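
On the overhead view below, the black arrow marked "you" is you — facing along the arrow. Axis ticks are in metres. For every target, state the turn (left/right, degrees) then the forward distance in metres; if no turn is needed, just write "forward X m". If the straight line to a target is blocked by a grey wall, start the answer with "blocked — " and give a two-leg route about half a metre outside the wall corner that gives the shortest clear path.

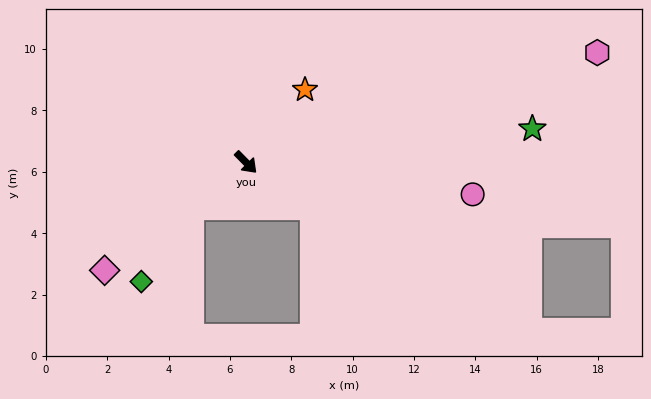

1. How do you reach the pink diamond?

turn right 97°, forward 5.8 m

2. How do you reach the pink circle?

turn left 37°, forward 7.5 m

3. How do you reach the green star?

turn left 52°, forward 9.4 m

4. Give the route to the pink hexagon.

turn left 63°, forward 12.0 m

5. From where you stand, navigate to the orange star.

turn left 96°, forward 3.0 m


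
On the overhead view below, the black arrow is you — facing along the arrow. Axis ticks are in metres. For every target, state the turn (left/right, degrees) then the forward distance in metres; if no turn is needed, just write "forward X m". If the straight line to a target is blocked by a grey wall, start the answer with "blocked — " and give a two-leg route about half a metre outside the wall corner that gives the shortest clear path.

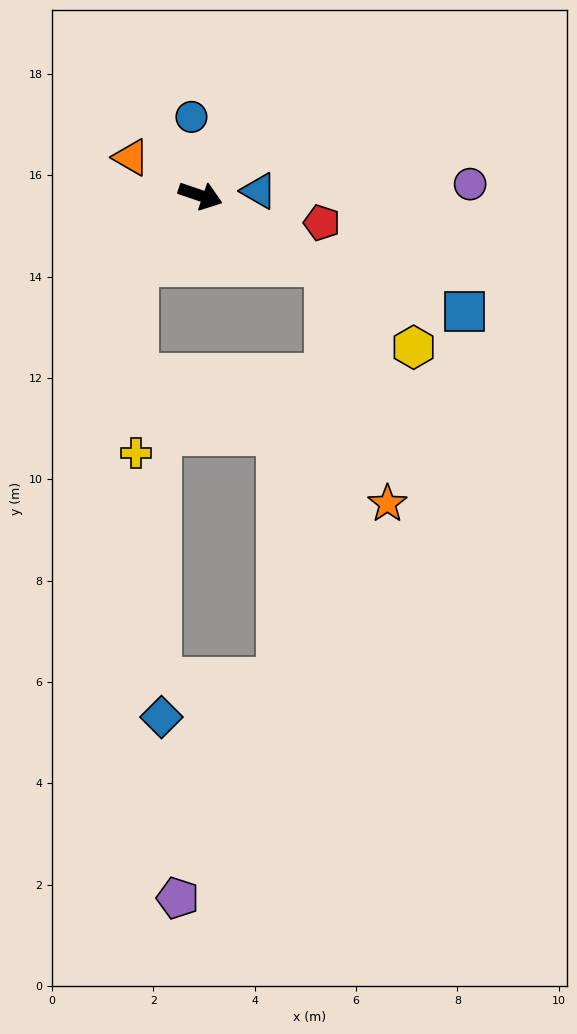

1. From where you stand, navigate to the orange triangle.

turn left 170°, forward 1.6 m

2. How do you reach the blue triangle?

turn left 23°, forward 1.2 m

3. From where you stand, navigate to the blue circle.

turn left 115°, forward 1.6 m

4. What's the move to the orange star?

blocked — turn right 10°, forward 2.8 m, then turn right 47°, forward 4.9 m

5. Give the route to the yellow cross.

blocked — turn right 113°, forward 1.9 m, then turn left 41°, forward 3.7 m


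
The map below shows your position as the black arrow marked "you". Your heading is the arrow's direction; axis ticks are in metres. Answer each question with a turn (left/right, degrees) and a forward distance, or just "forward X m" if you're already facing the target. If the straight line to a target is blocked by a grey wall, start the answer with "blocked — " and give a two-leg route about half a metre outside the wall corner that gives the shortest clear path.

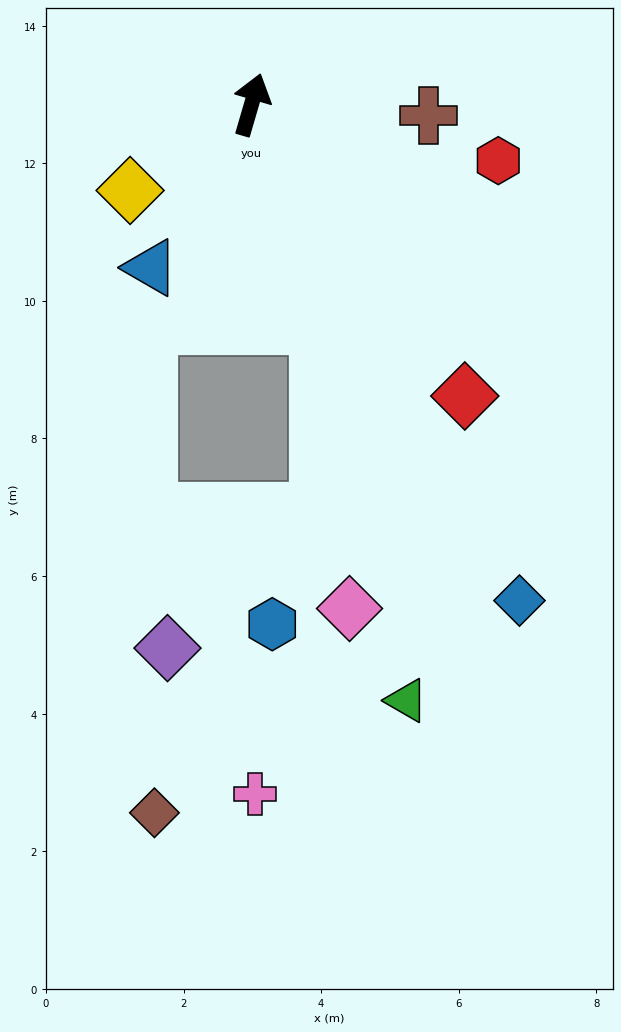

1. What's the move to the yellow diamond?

turn left 142°, forward 2.2 m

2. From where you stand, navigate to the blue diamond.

turn right 135°, forward 8.2 m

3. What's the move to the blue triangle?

turn left 165°, forward 2.8 m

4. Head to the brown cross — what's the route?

turn right 77°, forward 2.6 m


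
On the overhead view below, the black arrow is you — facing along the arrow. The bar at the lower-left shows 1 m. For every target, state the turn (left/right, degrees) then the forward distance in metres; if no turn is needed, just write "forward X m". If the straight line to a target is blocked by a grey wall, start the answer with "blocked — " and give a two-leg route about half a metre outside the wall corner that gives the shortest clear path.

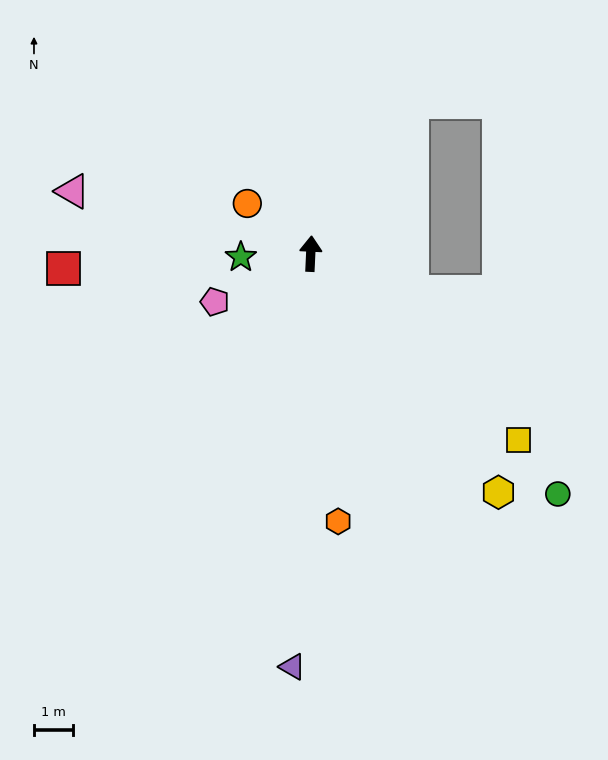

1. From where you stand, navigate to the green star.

turn left 95°, forward 1.8 m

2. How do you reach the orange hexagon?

turn right 171°, forward 6.8 m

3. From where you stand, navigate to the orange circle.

turn left 54°, forward 2.1 m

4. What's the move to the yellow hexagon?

turn right 139°, forward 7.7 m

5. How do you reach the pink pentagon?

turn left 119°, forward 2.7 m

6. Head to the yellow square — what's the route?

turn right 129°, forward 7.1 m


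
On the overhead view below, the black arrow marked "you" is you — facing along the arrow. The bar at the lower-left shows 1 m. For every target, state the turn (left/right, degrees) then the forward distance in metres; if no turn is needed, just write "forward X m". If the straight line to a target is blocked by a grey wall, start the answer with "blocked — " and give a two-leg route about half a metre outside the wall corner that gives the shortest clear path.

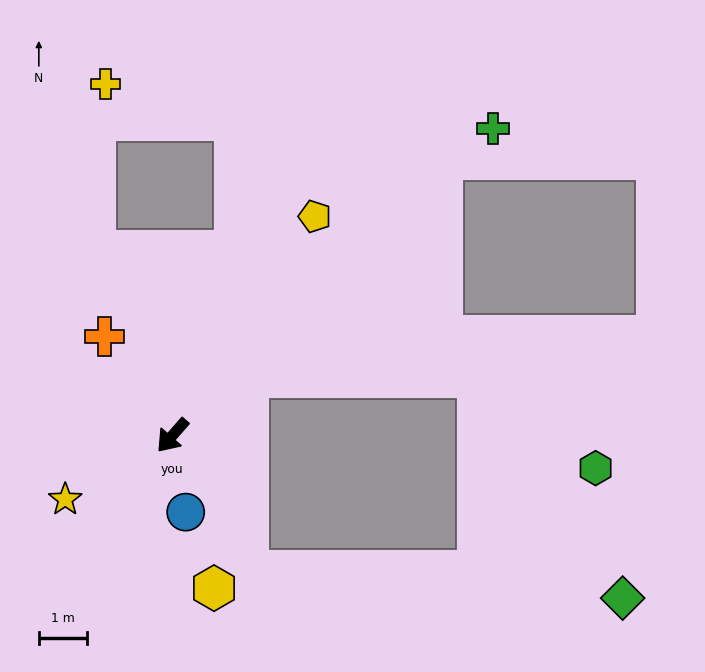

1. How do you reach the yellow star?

turn right 18°, forward 2.6 m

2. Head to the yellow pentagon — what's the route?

turn right 172°, forward 5.4 m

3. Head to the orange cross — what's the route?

turn right 104°, forward 2.5 m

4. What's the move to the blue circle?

turn left 51°, forward 1.6 m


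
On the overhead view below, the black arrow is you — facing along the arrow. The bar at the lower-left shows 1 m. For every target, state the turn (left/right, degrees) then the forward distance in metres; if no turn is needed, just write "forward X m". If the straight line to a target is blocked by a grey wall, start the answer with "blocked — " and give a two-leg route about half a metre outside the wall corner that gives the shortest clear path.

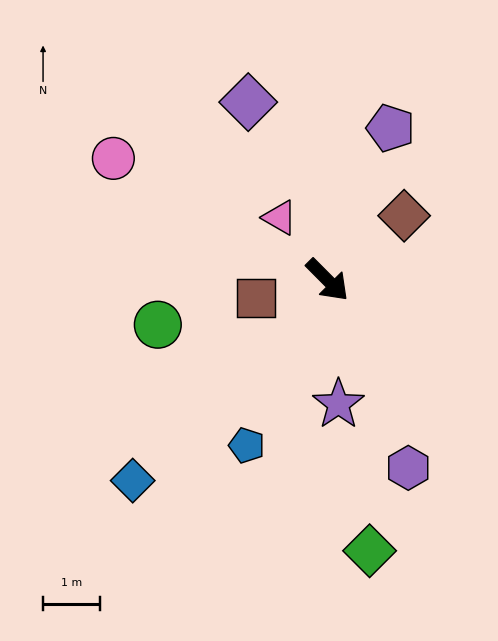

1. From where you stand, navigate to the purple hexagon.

turn right 22°, forward 3.6 m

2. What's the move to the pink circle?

turn right 164°, forward 4.3 m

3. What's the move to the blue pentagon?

turn right 71°, forward 3.2 m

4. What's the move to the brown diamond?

turn left 85°, forward 1.8 m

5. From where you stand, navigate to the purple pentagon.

turn left 113°, forward 2.9 m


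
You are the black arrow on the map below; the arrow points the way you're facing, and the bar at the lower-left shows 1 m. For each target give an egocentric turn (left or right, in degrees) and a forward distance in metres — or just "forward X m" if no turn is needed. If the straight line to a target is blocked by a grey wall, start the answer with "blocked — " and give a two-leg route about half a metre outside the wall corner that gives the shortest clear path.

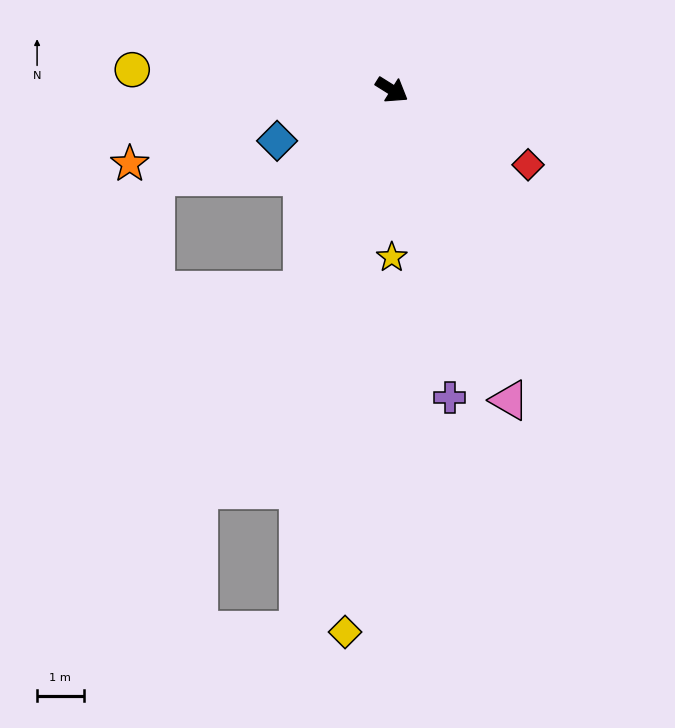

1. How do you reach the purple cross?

turn right 47°, forward 6.7 m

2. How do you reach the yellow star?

turn right 58°, forward 3.6 m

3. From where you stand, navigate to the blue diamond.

turn right 124°, forward 2.7 m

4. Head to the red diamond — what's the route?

turn left 3°, forward 3.3 m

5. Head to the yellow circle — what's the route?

turn right 152°, forward 5.6 m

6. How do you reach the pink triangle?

turn right 37°, forward 7.1 m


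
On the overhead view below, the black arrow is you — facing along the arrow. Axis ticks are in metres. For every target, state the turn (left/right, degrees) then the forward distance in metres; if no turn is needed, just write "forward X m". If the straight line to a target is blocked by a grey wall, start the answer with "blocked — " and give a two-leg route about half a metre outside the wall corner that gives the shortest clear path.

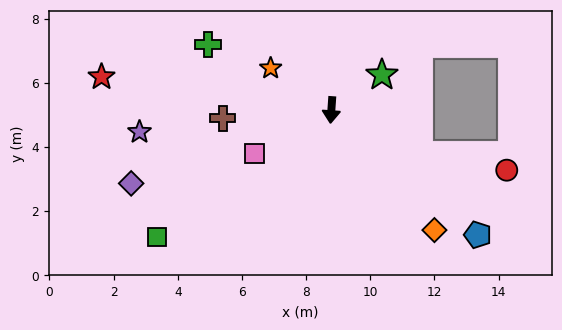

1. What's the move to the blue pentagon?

turn left 53°, forward 6.0 m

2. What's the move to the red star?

turn right 94°, forward 7.2 m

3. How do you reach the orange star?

turn right 121°, forward 2.3 m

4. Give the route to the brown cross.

turn right 82°, forward 3.4 m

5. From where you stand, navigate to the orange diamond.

turn left 45°, forward 4.9 m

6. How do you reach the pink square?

turn right 56°, forward 2.8 m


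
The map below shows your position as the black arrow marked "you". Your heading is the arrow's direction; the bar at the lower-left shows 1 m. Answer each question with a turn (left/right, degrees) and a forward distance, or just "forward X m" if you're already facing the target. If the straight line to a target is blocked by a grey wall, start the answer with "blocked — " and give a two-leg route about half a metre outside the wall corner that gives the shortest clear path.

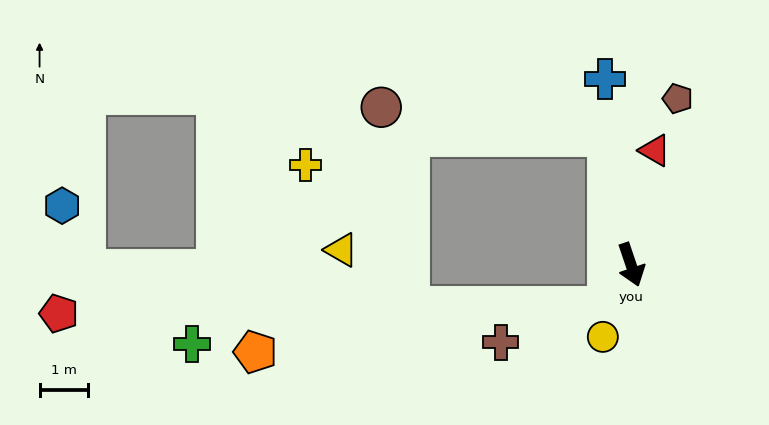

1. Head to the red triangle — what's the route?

turn left 150°, forward 2.4 m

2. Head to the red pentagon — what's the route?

blocked — turn right 48°, forward 1.0 m, then turn right 60°, forward 11.4 m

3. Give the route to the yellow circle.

turn right 40°, forward 1.6 m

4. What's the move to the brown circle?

blocked — turn left 172°, forward 2.7 m, then turn left 72°, forward 4.8 m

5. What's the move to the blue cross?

turn left 169°, forward 3.9 m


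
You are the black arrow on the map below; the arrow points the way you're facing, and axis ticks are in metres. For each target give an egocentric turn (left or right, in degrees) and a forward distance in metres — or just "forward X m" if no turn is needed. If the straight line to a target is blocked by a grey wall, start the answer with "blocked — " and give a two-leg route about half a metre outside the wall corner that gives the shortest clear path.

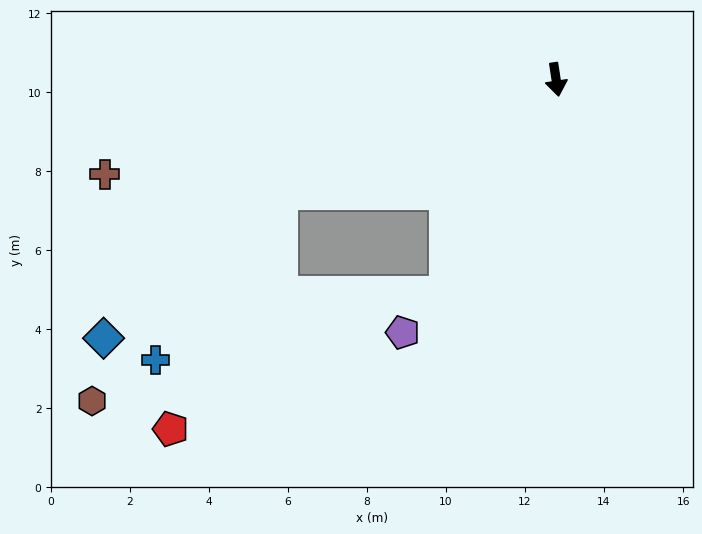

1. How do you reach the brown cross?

turn right 87°, forward 11.7 m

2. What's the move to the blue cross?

blocked — turn right 76°, forward 7.5 m, then turn left 31°, forward 5.3 m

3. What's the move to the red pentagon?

blocked — turn right 76°, forward 7.5 m, then turn left 42°, forward 6.6 m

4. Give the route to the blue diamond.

blocked — turn right 76°, forward 7.5 m, then turn left 17°, forward 5.8 m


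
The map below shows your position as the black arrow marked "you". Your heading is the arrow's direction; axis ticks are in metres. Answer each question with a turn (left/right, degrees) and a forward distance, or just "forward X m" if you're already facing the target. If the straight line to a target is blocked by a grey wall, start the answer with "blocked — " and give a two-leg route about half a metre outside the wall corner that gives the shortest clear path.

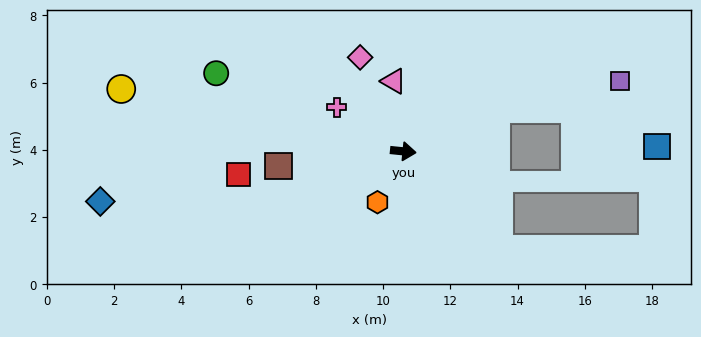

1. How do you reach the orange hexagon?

turn right 111°, forward 1.7 m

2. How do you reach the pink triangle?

turn left 104°, forward 2.1 m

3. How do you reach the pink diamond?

turn left 120°, forward 3.1 m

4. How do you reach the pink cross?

turn left 152°, forward 2.4 m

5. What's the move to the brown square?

turn right 168°, forward 3.7 m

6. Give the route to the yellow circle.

turn left 173°, forward 8.6 m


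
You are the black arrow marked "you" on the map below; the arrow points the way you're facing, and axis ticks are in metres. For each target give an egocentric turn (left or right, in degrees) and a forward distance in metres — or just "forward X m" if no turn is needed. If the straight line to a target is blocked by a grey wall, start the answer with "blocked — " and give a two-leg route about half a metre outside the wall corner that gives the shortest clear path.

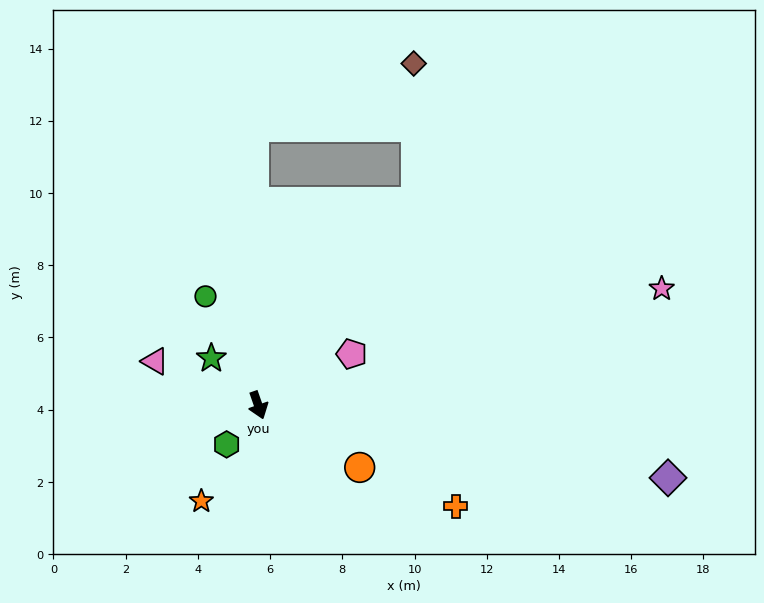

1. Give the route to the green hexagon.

turn right 58°, forward 1.4 m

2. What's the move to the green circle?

turn right 173°, forward 3.3 m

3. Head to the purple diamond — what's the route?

turn left 61°, forward 11.5 m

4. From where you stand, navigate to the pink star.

turn left 87°, forward 11.6 m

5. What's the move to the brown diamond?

blocked — turn left 123°, forward 7.1 m, then turn left 39°, forward 3.8 m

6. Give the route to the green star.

turn right 154°, forward 1.8 m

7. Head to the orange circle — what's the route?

turn left 39°, forward 3.3 m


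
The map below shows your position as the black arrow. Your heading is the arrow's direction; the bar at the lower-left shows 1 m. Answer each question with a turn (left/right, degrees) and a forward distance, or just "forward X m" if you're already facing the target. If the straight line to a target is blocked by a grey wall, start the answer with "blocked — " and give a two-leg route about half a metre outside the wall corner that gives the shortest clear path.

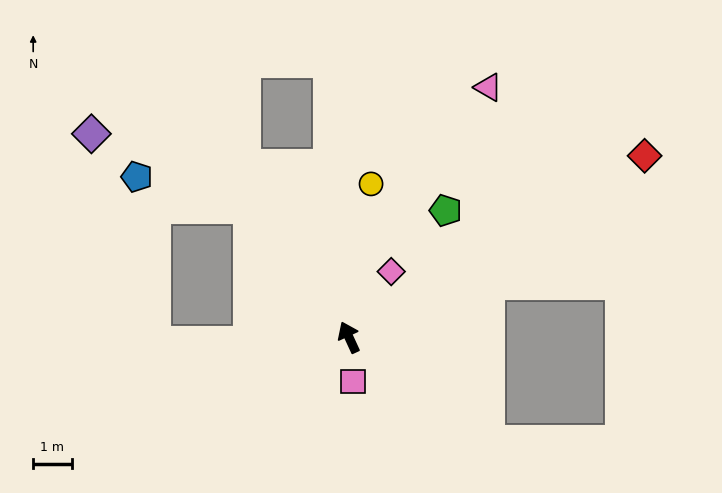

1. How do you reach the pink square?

turn left 160°, forward 1.1 m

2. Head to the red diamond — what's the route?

turn right 83°, forward 9.0 m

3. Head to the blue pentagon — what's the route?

blocked — turn left 13°, forward 4.2 m, then turn left 37°, forward 3.0 m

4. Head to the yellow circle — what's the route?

turn right 33°, forward 4.0 m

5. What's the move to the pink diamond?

turn right 58°, forward 2.0 m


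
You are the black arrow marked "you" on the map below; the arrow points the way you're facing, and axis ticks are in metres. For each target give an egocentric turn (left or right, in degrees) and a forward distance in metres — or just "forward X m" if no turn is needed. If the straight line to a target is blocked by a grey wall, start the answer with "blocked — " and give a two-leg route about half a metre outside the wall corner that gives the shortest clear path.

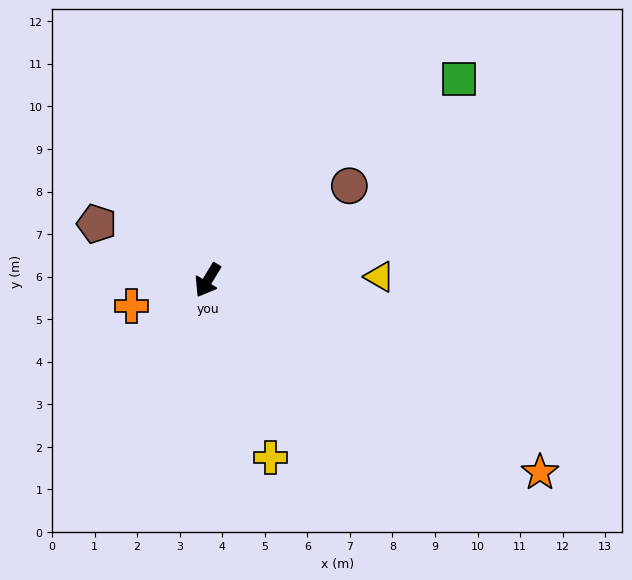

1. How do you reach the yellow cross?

turn left 51°, forward 4.4 m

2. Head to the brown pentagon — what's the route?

turn right 86°, forward 2.9 m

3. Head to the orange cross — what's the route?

turn right 40°, forward 1.9 m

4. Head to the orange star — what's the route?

turn left 91°, forward 9.0 m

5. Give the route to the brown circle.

turn left 155°, forward 4.0 m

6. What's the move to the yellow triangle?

turn left 122°, forward 4.0 m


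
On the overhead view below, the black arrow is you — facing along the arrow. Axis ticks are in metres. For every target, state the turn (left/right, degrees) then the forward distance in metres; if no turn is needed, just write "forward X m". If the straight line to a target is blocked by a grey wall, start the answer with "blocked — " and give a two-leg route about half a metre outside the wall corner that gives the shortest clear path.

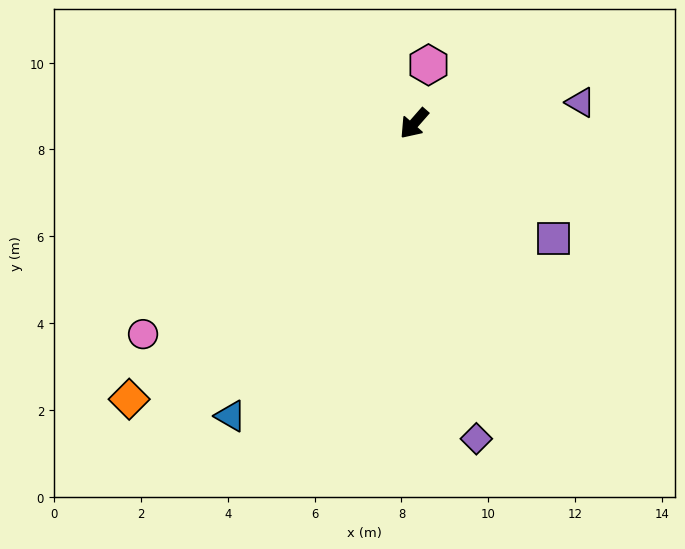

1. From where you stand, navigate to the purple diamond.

turn left 52°, forward 7.4 m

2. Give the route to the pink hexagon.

turn right 153°, forward 1.4 m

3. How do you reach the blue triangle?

turn left 9°, forward 8.0 m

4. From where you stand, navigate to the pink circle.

turn right 11°, forward 7.9 m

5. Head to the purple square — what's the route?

turn left 92°, forward 4.2 m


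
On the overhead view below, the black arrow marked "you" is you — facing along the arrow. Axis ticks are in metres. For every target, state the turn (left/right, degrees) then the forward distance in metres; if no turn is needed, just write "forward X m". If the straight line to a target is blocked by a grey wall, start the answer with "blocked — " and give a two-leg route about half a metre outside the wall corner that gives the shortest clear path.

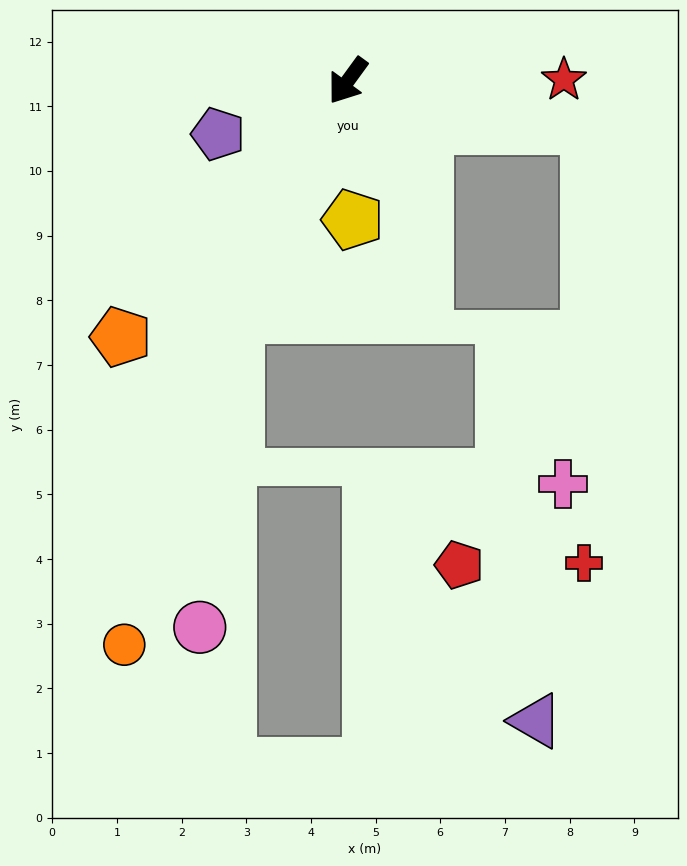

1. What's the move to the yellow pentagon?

turn left 38°, forward 2.1 m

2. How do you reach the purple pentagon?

turn right 32°, forward 2.2 m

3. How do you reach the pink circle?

blocked — turn left 11°, forward 4.0 m, then turn left 18°, forward 4.8 m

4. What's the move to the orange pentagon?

turn right 5°, forward 5.3 m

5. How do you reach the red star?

turn left 126°, forward 3.3 m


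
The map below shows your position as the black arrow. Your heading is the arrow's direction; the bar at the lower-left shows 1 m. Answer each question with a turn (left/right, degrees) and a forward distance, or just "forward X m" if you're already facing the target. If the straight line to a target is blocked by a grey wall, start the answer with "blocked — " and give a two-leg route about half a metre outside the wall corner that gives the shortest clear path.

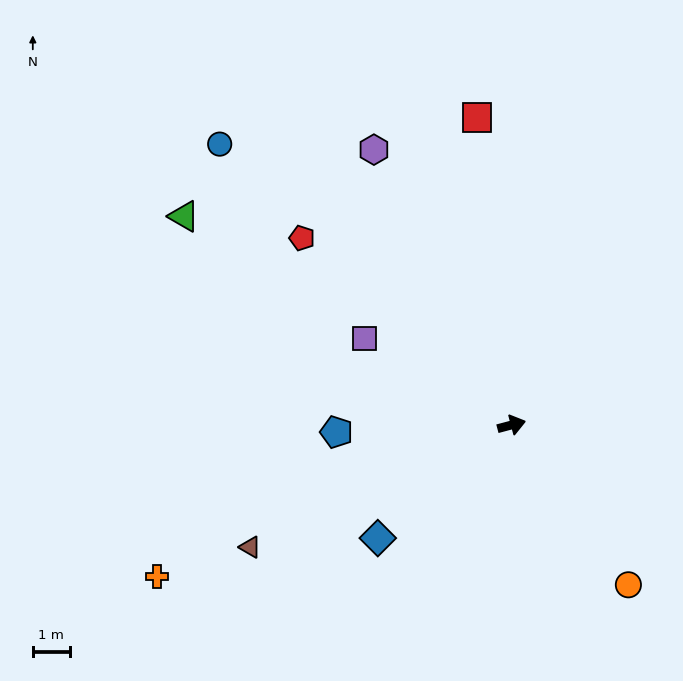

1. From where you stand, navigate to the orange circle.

turn right 69°, forward 5.4 m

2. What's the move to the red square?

turn left 82°, forward 8.4 m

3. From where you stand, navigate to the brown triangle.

turn right 170°, forward 7.9 m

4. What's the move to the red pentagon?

turn left 123°, forward 7.6 m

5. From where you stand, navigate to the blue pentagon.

turn left 167°, forward 4.8 m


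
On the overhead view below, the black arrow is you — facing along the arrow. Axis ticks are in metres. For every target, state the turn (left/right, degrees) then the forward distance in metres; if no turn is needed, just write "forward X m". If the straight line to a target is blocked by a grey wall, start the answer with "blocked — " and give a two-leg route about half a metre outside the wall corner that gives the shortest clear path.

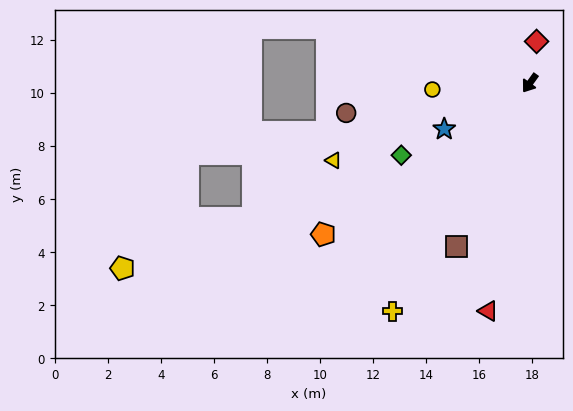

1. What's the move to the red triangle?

turn left 25°, forward 8.7 m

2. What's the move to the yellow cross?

turn left 5°, forward 10.0 m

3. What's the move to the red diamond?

turn right 153°, forward 1.6 m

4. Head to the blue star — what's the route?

turn right 26°, forward 3.7 m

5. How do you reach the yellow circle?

turn right 50°, forward 3.7 m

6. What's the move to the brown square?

turn left 12°, forward 6.8 m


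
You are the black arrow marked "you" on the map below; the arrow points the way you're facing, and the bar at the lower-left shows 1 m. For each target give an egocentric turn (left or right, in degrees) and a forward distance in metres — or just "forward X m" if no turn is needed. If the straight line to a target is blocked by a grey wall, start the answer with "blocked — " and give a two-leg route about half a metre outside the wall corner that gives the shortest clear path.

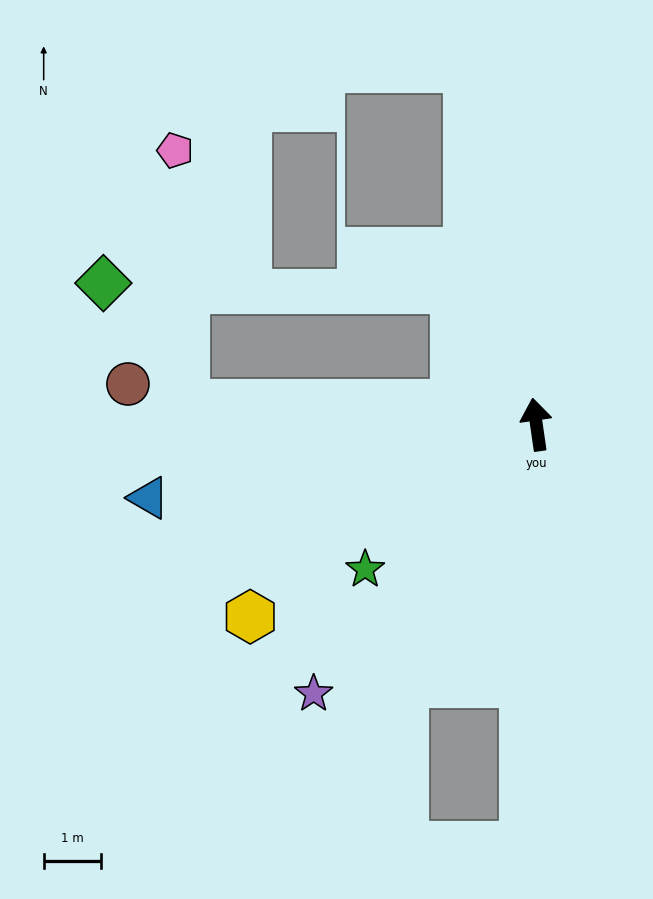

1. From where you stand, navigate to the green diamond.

blocked — turn left 78°, forward 6.2 m, then turn right 52°, forward 2.5 m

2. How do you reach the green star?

turn left 122°, forward 3.9 m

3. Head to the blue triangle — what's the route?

turn left 93°, forward 6.9 m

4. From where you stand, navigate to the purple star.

turn left 132°, forward 6.1 m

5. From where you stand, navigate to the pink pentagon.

blocked — turn left 78°, forward 6.2 m, then turn right 84°, forward 4.4 m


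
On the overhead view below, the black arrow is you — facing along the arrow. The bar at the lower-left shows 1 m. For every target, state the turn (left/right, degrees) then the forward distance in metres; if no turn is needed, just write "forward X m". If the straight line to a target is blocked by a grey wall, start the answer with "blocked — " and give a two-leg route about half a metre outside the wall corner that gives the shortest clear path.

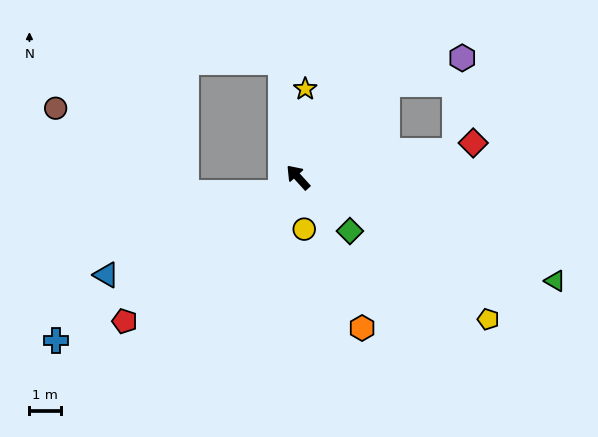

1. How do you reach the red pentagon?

turn left 87°, forward 7.2 m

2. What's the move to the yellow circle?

turn left 145°, forward 1.7 m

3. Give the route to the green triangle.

turn right 154°, forward 8.9 m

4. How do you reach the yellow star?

turn right 47°, forward 2.8 m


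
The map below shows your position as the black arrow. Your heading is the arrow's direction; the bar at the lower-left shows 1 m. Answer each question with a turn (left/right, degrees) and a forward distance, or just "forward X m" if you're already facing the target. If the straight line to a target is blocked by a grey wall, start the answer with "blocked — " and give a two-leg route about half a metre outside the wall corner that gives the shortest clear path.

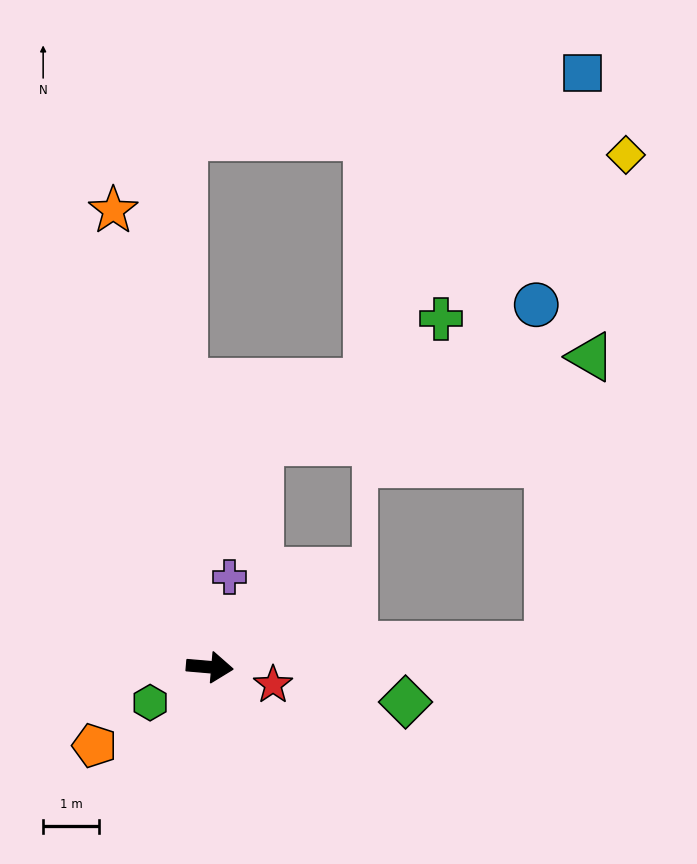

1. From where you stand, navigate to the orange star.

turn left 107°, forward 8.3 m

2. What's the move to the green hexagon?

turn right 144°, forward 1.2 m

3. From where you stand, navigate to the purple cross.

turn left 82°, forward 1.6 m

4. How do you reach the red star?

turn right 11°, forward 1.2 m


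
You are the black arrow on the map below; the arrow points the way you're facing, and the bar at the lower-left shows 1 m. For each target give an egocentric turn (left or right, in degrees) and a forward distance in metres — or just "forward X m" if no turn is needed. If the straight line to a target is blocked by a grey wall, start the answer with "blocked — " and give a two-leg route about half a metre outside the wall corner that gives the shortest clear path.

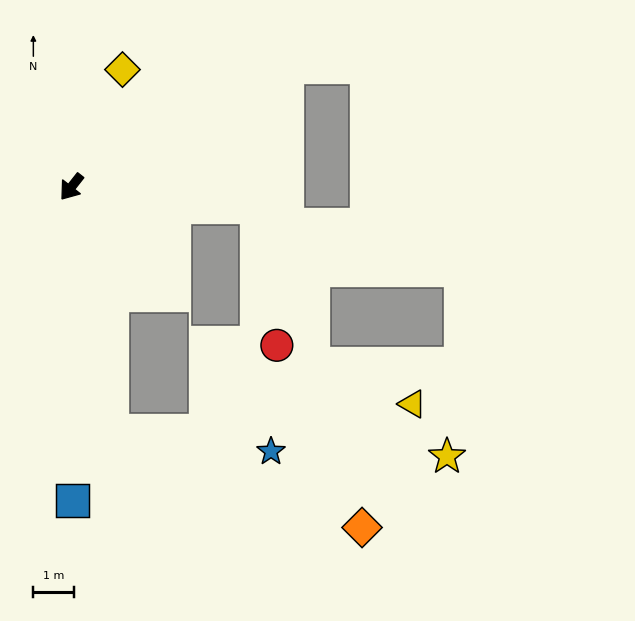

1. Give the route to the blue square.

turn left 38°, forward 7.7 m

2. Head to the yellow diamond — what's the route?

turn right 165°, forward 3.1 m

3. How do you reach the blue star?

blocked — turn left 48°, forward 6.1 m, then turn left 73°, forward 3.9 m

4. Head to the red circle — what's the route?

blocked — turn left 122°, forward 4.6 m, then turn right 76°, forward 3.4 m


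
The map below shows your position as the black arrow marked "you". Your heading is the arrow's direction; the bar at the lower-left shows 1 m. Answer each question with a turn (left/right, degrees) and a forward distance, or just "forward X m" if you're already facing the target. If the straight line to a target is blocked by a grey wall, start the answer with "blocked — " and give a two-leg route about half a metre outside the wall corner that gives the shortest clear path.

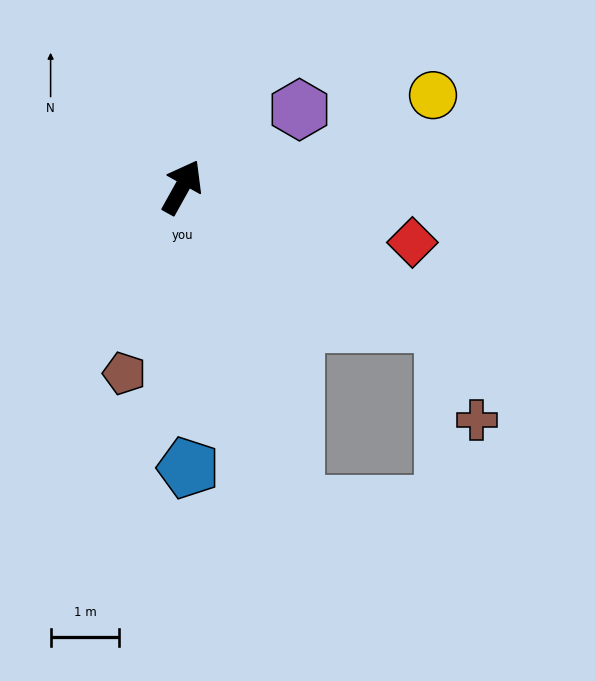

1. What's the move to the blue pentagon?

turn right 150°, forward 4.1 m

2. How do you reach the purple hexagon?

turn right 27°, forward 2.0 m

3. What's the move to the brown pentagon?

turn right 168°, forward 2.8 m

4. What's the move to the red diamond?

turn right 74°, forward 3.4 m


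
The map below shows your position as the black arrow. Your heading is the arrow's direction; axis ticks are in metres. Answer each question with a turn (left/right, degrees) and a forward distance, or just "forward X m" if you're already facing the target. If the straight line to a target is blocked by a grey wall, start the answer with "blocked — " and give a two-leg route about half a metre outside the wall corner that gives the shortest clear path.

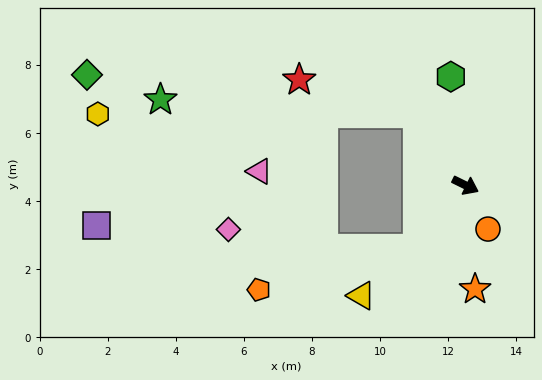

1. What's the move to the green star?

blocked — turn left 150°, forward 2.5 m, then turn left 53°, forward 7.6 m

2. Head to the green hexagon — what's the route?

turn left 124°, forward 3.2 m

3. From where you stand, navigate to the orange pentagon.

blocked — turn right 101°, forward 2.3 m, then turn right 38°, forward 4.8 m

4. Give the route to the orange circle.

turn right 37°, forward 1.4 m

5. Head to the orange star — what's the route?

turn right 59°, forward 3.1 m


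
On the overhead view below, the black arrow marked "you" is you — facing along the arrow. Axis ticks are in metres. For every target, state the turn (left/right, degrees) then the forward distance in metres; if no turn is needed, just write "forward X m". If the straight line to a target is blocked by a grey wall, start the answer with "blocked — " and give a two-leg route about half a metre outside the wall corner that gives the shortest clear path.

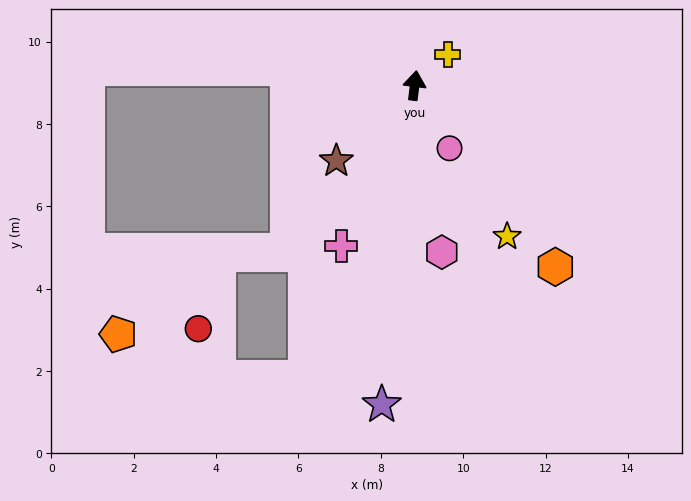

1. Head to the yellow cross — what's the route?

turn right 40°, forward 1.1 m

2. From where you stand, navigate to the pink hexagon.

turn right 164°, forward 4.1 m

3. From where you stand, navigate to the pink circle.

turn right 144°, forward 1.7 m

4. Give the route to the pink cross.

turn left 163°, forward 4.3 m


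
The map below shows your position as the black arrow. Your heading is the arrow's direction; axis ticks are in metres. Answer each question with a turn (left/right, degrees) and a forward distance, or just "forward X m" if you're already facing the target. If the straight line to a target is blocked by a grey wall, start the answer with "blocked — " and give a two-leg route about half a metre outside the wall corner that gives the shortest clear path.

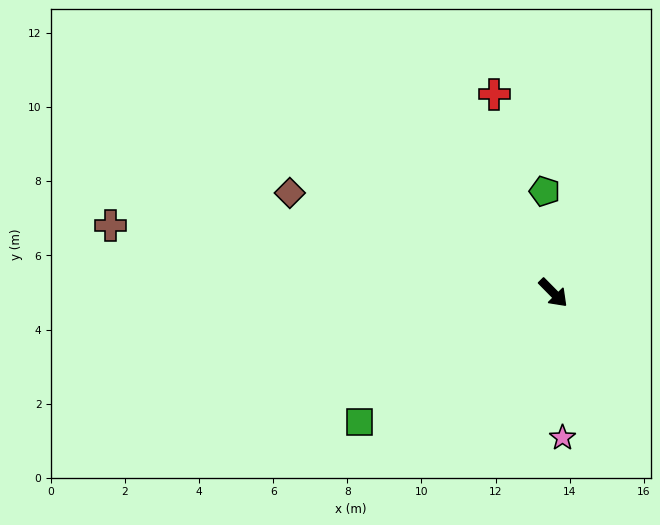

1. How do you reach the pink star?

turn right 41°, forward 3.9 m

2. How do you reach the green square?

turn right 101°, forward 6.3 m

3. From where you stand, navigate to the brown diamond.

turn right 155°, forward 7.6 m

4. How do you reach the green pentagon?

turn left 140°, forward 2.7 m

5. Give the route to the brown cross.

turn right 143°, forward 12.1 m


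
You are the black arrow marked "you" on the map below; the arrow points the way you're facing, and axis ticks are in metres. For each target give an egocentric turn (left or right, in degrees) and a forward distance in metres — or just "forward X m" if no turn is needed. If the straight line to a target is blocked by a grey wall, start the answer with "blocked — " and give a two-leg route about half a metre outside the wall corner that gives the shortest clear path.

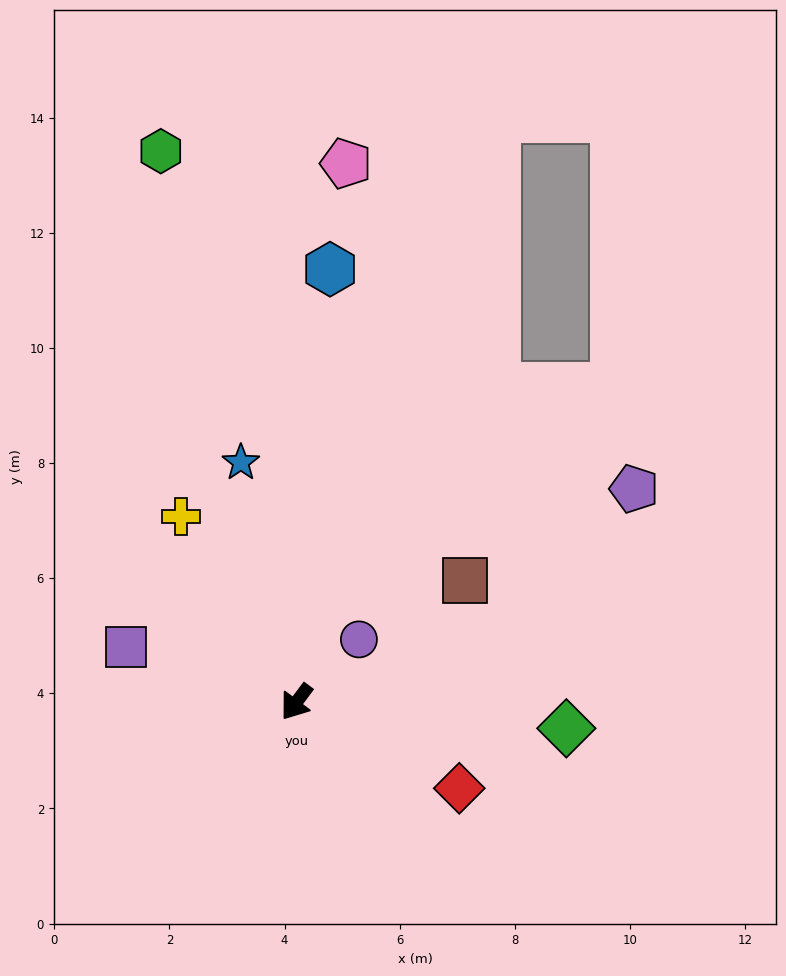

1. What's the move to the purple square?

turn right 71°, forward 3.1 m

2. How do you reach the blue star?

turn right 130°, forward 4.3 m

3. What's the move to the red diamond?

turn left 99°, forward 3.2 m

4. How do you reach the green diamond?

turn left 121°, forward 4.7 m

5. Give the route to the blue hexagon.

turn right 148°, forward 7.5 m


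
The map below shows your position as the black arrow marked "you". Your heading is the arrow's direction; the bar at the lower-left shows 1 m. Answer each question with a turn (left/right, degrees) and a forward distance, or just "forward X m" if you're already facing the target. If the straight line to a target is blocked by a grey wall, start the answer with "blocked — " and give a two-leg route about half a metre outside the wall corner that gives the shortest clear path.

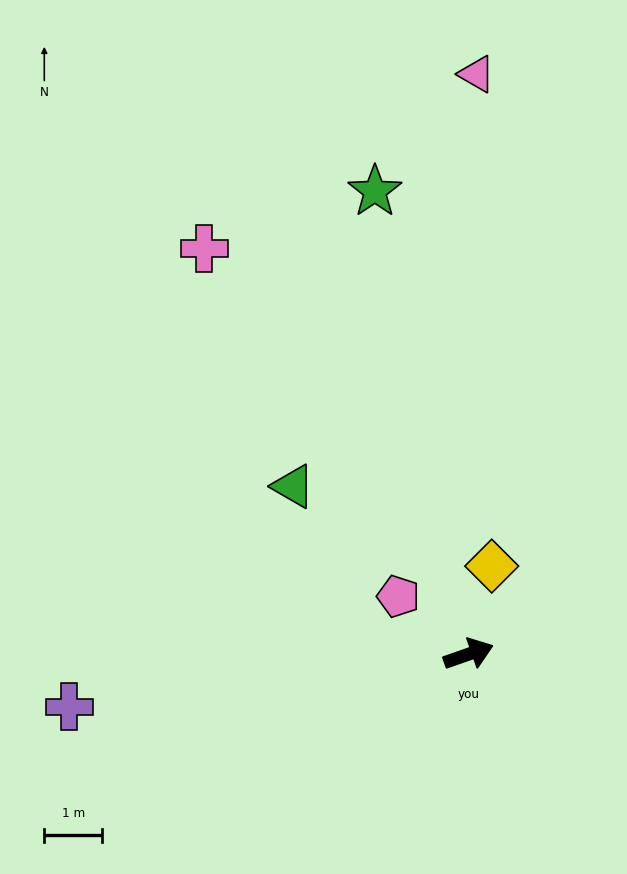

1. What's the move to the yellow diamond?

turn left 56°, forward 1.6 m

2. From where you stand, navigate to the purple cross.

turn left 168°, forward 7.0 m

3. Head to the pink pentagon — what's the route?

turn left 121°, forward 1.6 m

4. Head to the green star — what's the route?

turn left 82°, forward 8.2 m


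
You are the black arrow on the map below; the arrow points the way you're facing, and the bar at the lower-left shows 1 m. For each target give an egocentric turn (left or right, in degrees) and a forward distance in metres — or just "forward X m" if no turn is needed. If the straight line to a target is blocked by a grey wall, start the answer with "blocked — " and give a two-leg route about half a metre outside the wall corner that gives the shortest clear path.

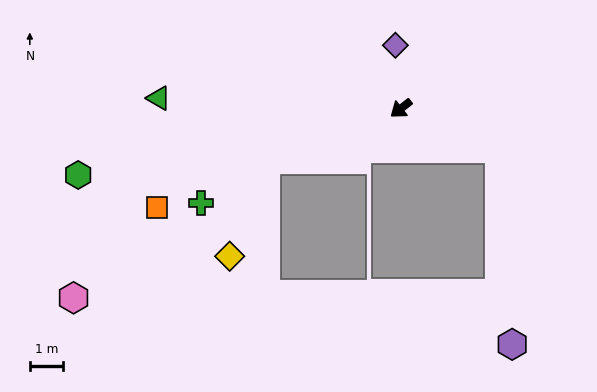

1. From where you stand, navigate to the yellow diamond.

blocked — turn right 17°, forward 4.3 m, then turn left 48°, forward 3.1 m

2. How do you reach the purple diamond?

turn right 123°, forward 1.9 m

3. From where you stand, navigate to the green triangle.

turn right 41°, forward 7.2 m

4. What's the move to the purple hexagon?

blocked — turn left 119°, forward 3.2 m, then turn right 63°, forward 5.8 m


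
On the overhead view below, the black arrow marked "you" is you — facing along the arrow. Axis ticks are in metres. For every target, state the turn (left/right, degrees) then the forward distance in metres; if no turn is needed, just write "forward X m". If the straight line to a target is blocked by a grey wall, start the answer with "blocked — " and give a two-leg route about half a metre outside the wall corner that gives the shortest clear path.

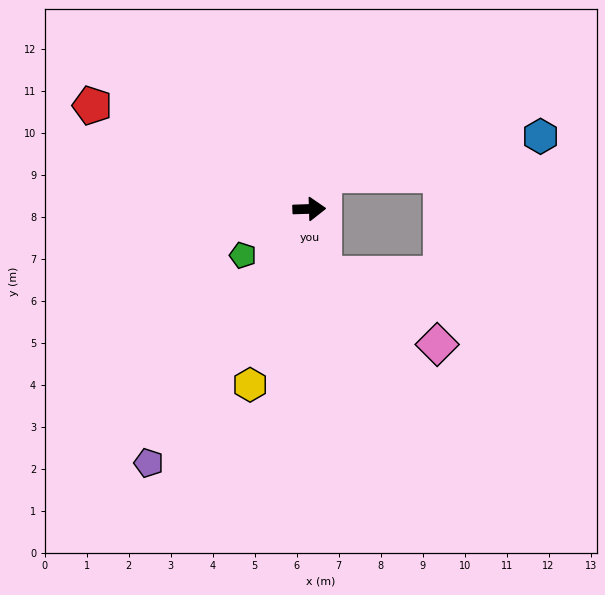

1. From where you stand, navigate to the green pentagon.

turn right 147°, forward 1.9 m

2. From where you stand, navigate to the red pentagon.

turn left 153°, forward 5.7 m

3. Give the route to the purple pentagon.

turn right 124°, forward 7.2 m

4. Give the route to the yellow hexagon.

turn right 110°, forward 4.4 m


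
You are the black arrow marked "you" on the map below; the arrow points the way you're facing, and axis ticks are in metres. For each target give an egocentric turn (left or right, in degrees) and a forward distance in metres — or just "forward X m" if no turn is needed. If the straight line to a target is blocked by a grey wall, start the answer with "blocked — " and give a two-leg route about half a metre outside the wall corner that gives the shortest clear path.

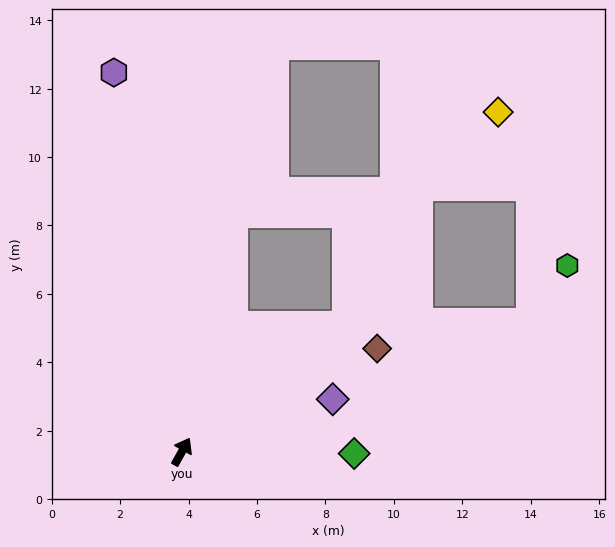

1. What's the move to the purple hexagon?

turn left 39°, forward 11.3 m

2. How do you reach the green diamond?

turn right 61°, forward 5.0 m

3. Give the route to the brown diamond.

turn right 33°, forward 6.5 m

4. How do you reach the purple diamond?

turn right 42°, forward 4.7 m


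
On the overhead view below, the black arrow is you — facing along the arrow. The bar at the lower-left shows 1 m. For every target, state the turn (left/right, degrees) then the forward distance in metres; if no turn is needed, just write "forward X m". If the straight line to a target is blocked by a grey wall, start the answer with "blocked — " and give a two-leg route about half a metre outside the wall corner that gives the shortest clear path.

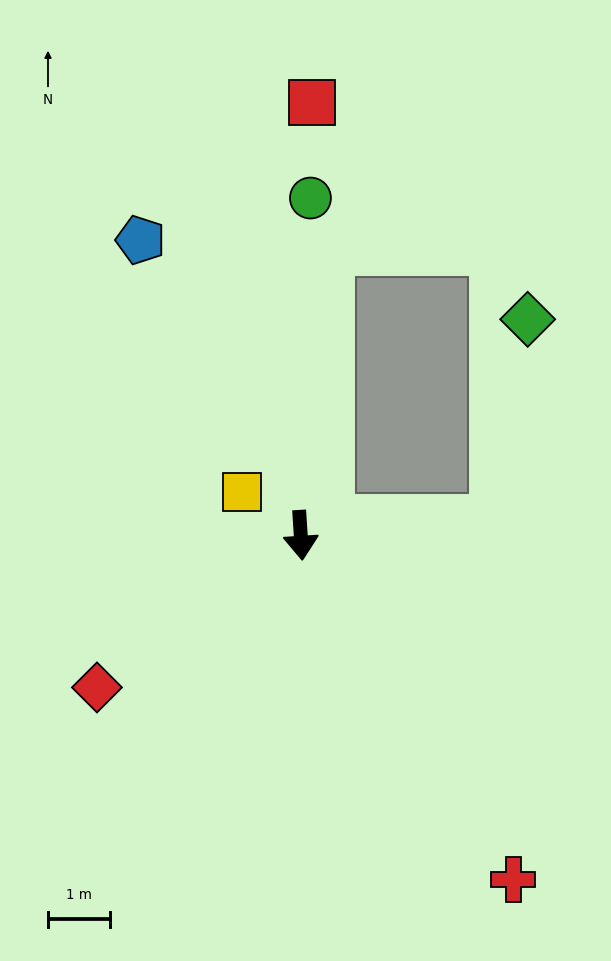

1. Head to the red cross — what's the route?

turn left 28°, forward 6.5 m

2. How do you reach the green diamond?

blocked — turn left 91°, forward 3.2 m, then turn left 77°, forward 3.3 m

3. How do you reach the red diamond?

turn right 57°, forward 4.1 m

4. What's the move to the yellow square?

turn right 130°, forward 1.2 m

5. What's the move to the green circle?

turn left 175°, forward 5.4 m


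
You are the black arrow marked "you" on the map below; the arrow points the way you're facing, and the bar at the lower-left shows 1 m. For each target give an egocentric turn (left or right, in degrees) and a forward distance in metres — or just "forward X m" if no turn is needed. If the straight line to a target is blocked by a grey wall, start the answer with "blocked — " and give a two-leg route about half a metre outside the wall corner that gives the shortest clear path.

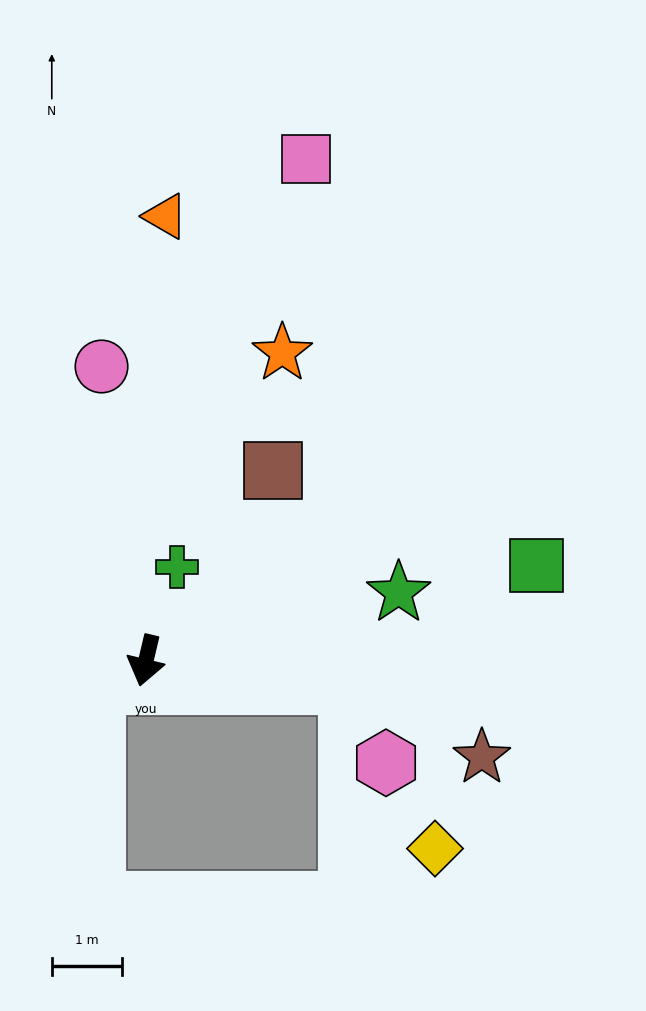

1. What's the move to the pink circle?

turn right 158°, forward 4.3 m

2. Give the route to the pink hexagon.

blocked — turn left 97°, forward 2.9 m, then turn right 58°, forward 1.2 m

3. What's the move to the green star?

turn left 118°, forward 3.7 m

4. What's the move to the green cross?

turn left 175°, forward 1.4 m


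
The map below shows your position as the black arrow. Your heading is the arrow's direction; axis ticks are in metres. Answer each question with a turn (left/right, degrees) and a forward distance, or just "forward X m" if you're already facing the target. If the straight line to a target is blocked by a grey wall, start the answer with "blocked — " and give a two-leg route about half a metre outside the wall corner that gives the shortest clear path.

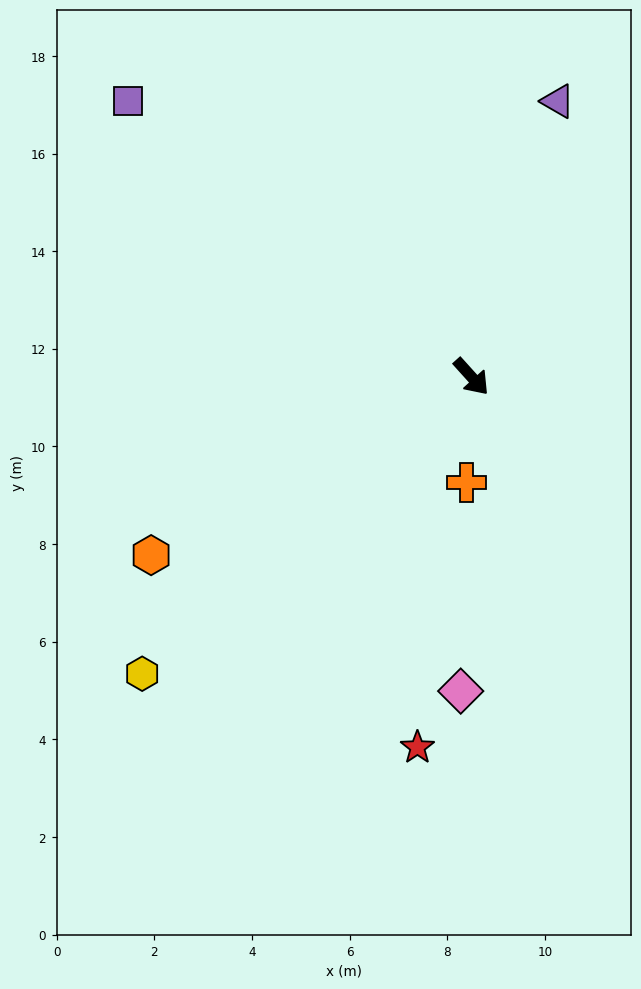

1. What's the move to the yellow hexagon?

turn right 90°, forward 9.1 m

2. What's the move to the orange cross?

turn right 45°, forward 2.2 m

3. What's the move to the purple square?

turn right 171°, forward 9.0 m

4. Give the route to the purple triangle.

turn left 121°, forward 5.9 m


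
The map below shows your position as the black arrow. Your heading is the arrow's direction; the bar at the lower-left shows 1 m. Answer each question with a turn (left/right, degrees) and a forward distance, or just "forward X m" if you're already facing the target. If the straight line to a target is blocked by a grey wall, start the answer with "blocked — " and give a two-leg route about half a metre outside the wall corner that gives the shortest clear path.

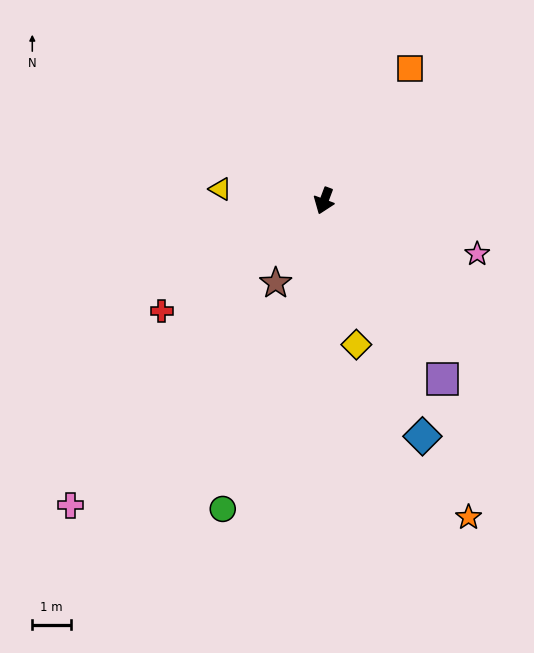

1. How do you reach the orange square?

turn left 168°, forward 4.1 m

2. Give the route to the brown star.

turn right 10°, forward 2.5 m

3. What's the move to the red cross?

turn right 35°, forward 5.1 m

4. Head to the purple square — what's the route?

turn left 54°, forward 5.6 m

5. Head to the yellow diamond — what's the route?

turn left 33°, forward 3.9 m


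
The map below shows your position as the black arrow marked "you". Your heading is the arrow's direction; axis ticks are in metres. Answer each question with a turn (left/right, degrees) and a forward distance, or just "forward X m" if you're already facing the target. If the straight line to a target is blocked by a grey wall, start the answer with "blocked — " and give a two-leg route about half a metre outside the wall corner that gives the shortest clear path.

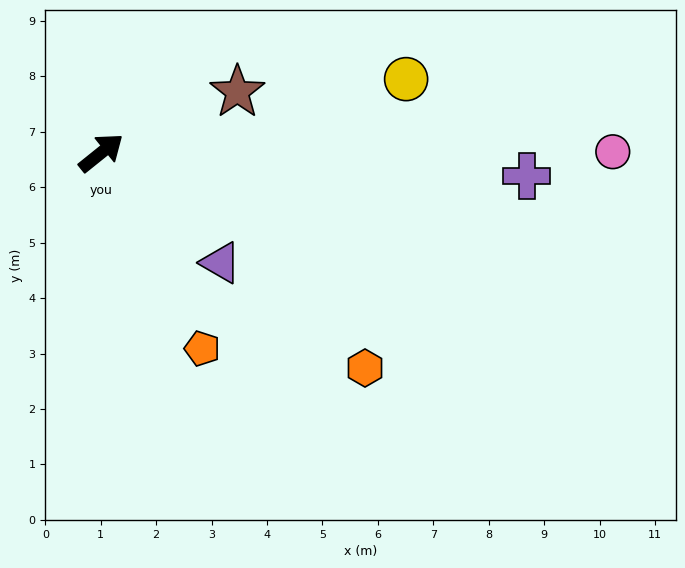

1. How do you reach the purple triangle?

turn right 81°, forward 2.9 m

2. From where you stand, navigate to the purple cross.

turn right 42°, forward 7.7 m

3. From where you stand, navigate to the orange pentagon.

turn right 102°, forward 4.0 m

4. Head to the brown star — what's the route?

turn right 15°, forward 2.7 m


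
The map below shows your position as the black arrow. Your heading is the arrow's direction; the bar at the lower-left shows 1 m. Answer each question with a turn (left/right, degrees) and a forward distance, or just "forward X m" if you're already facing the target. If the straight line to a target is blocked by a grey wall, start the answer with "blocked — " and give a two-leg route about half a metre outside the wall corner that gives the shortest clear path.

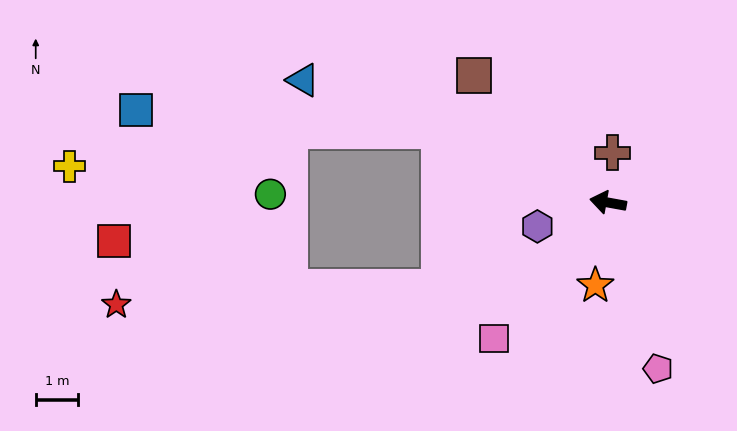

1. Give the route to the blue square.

blocked — turn right 13°, forward 4.3 m, then turn left 19°, forward 7.1 m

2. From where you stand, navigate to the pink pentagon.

turn left 117°, forward 4.1 m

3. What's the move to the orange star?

turn left 92°, forward 2.0 m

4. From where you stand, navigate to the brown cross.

turn right 85°, forward 1.2 m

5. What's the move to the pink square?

turn left 60°, forward 4.2 m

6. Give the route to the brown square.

turn right 33°, forward 4.3 m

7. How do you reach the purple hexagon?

turn left 29°, forward 1.8 m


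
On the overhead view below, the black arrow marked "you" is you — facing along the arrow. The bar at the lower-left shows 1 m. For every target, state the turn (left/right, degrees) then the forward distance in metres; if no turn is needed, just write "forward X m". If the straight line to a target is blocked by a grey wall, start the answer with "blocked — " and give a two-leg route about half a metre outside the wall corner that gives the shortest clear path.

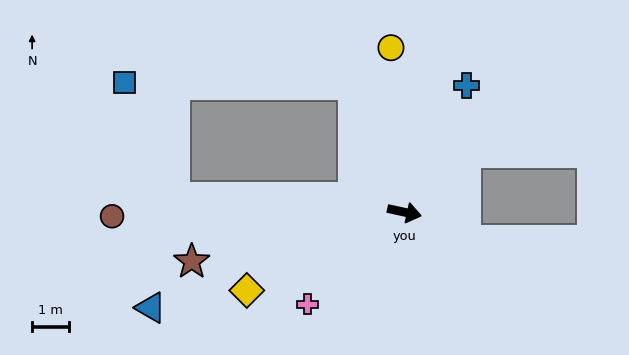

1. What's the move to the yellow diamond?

turn right 141°, forward 4.8 m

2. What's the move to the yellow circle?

turn left 107°, forward 4.5 m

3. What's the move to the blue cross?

turn left 76°, forward 3.9 m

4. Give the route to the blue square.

blocked — turn right 171°, forward 6.3 m, then turn right 63°, forward 3.5 m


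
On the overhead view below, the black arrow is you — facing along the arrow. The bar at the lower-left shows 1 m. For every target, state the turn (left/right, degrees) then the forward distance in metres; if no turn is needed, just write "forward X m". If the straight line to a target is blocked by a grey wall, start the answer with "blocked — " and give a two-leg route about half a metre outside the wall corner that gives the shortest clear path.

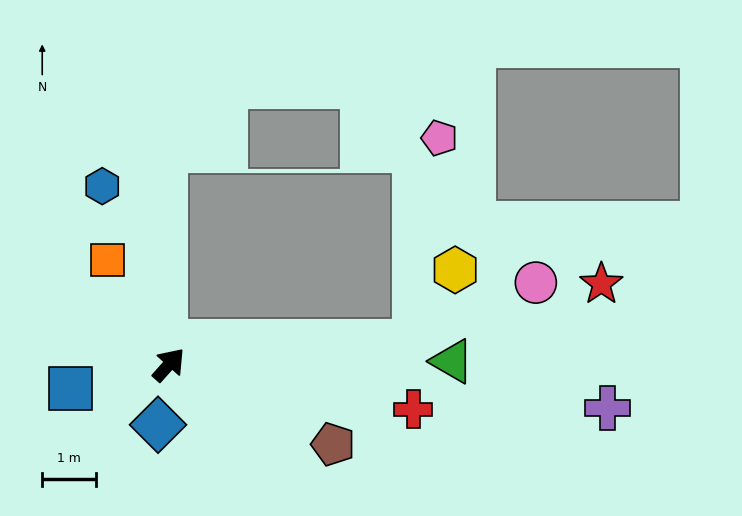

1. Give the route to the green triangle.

turn right 48°, forward 5.3 m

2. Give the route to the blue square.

turn left 145°, forward 1.9 m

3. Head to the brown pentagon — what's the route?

turn right 74°, forward 3.4 m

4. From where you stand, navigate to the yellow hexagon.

blocked — turn right 43°, forward 4.6 m, then turn left 56°, forward 1.5 m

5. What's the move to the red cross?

turn right 59°, forward 4.6 m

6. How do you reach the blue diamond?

turn right 149°, forward 1.1 m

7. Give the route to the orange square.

turn left 72°, forward 2.3 m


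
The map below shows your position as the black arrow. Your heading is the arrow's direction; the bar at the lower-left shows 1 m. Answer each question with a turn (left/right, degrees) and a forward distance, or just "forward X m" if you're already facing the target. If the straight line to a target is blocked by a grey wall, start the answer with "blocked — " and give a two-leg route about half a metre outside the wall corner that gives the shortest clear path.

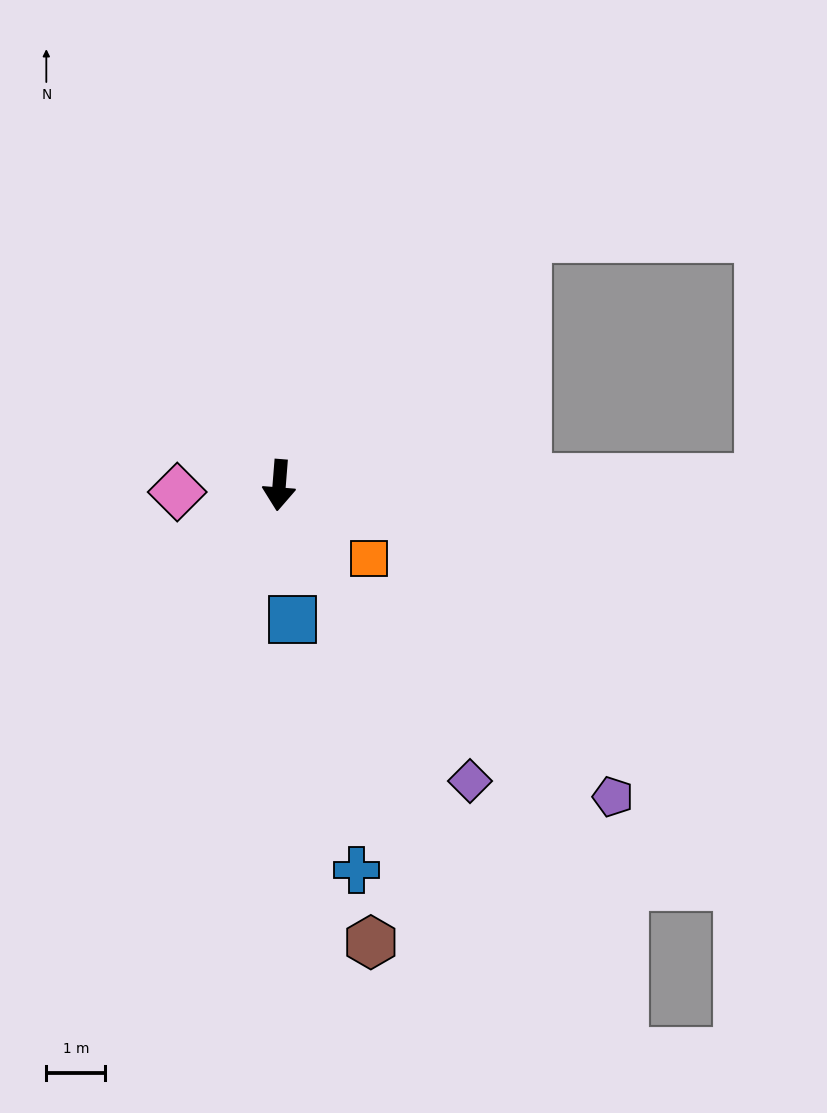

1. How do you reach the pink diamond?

turn right 82°, forward 1.7 m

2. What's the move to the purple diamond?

turn left 37°, forward 6.0 m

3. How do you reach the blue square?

turn left 10°, forward 2.3 m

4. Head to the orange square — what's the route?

turn left 55°, forward 2.0 m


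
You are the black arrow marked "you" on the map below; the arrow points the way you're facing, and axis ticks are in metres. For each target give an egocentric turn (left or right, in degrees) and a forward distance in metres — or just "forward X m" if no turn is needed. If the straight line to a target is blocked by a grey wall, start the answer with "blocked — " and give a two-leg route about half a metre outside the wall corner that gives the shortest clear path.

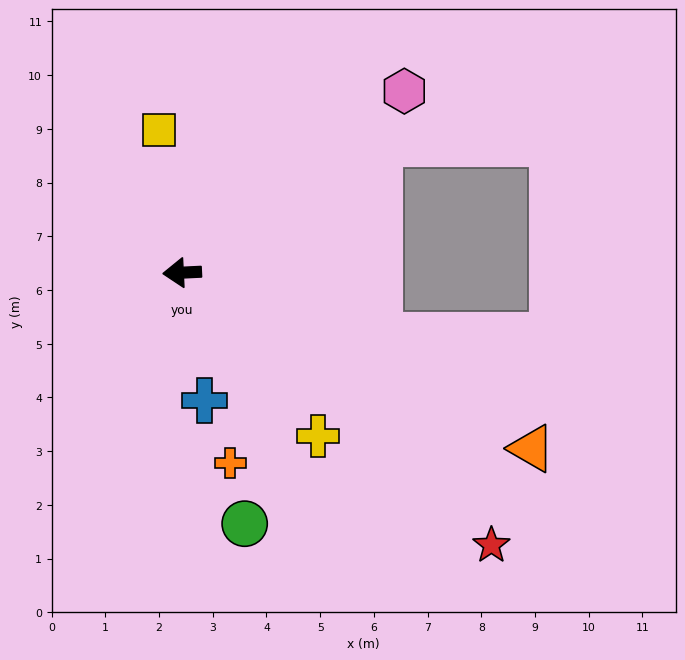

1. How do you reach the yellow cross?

turn left 127°, forward 4.0 m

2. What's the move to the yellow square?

turn right 84°, forward 2.7 m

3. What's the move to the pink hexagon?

turn right 144°, forward 5.3 m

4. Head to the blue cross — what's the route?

turn left 97°, forward 2.4 m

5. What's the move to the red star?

turn left 136°, forward 7.7 m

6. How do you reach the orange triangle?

turn left 151°, forward 7.3 m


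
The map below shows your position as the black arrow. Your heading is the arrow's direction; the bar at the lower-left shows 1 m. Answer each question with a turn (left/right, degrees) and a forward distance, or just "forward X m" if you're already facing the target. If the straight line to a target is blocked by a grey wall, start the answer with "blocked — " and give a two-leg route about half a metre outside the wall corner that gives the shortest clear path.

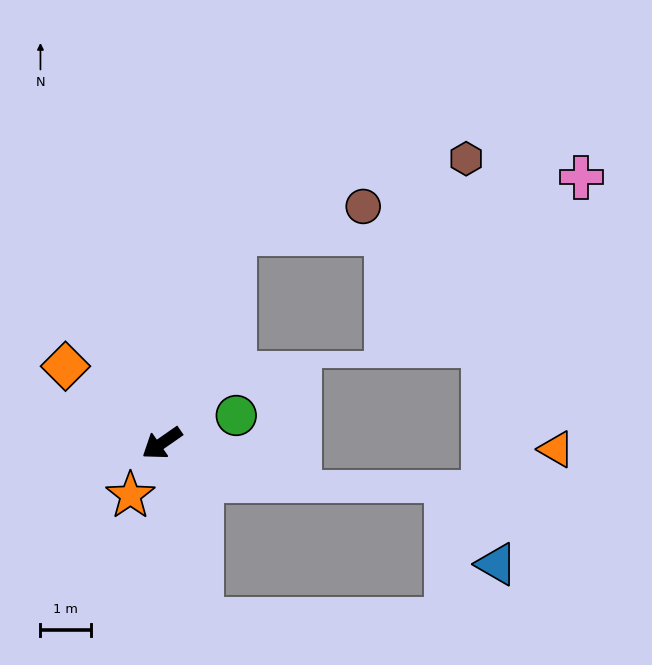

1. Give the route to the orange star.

turn left 24°, forward 1.2 m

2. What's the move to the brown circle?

blocked — turn right 144°, forward 4.4 m, then turn right 58°, forward 2.6 m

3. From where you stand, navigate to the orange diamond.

turn right 73°, forward 2.5 m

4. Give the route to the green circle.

turn left 166°, forward 1.6 m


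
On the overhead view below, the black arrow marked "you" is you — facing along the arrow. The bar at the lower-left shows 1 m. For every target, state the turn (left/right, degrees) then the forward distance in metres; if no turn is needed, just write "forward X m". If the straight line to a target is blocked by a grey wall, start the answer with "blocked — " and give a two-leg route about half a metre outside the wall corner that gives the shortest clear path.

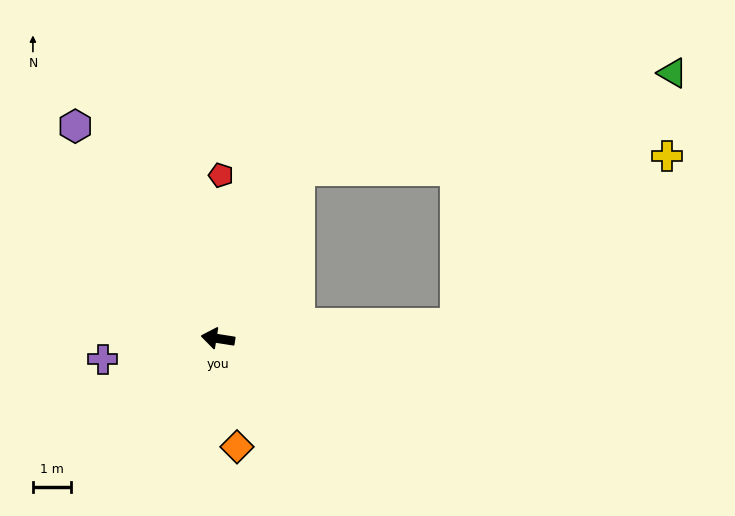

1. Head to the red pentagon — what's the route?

turn right 82°, forward 4.3 m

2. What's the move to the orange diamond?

turn left 109°, forward 2.9 m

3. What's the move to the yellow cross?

blocked — turn right 168°, forward 6.2 m, then turn left 36°, forward 7.0 m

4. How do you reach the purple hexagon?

turn right 47°, forward 6.7 m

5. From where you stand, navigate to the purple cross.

turn left 19°, forward 3.0 m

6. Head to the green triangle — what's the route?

blocked — turn right 168°, forward 6.2 m, then turn left 46°, forward 8.6 m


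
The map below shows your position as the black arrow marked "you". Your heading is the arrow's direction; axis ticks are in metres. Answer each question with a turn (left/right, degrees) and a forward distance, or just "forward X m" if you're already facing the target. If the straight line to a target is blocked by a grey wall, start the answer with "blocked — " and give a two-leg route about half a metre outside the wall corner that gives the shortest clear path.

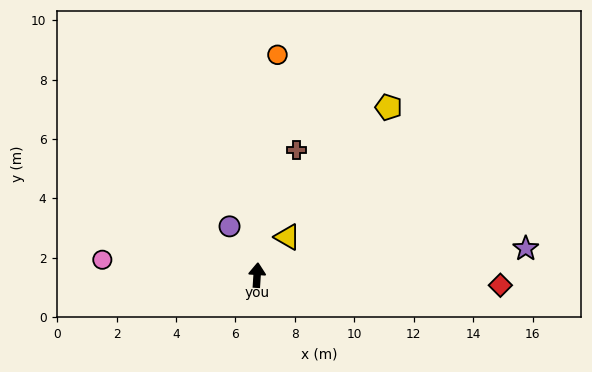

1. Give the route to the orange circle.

forward 7.4 m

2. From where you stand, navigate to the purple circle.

turn left 33°, forward 1.9 m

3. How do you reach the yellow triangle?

turn right 35°, forward 1.6 m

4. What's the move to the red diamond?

turn right 89°, forward 8.2 m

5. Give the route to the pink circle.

turn left 88°, forward 5.2 m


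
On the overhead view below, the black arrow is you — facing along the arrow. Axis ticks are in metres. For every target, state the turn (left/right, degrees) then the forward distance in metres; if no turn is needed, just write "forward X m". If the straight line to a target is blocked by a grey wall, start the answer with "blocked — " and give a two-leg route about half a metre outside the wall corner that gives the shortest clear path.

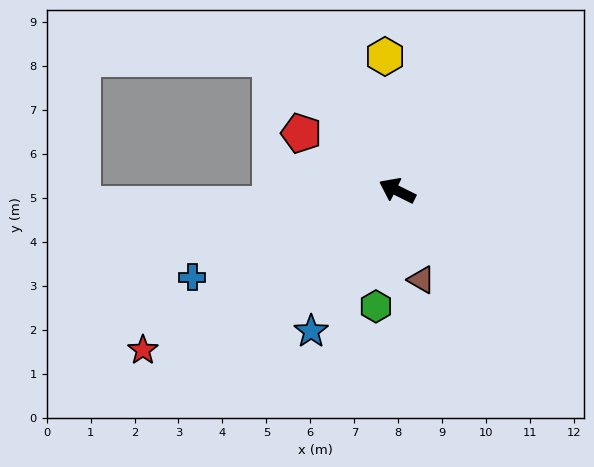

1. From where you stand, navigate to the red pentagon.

turn right 4°, forward 2.5 m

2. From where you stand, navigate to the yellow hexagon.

turn right 58°, forward 3.1 m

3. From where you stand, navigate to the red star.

turn left 59°, forward 6.8 m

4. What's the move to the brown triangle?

turn left 132°, forward 2.1 m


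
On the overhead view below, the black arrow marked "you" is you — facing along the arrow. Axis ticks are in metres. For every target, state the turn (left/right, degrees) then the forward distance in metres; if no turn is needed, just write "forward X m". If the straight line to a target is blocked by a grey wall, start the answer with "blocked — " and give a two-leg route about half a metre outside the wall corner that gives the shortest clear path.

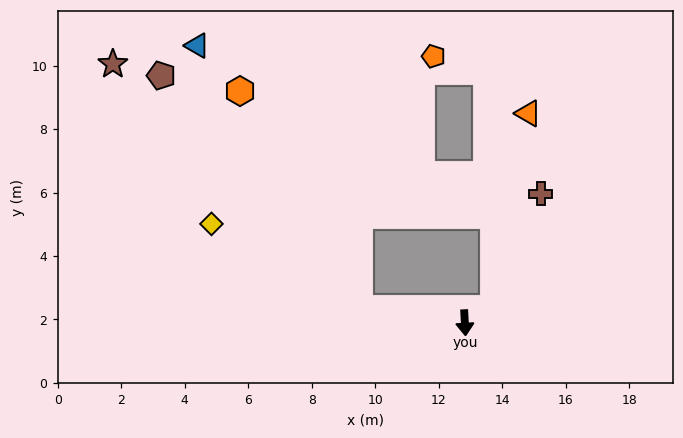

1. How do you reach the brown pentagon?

blocked — turn right 101°, forward 3.3 m, then turn right 42°, forward 9.7 m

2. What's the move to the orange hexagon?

blocked — turn right 101°, forward 3.3 m, then turn right 53°, forward 7.8 m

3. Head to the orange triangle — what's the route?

blocked — turn left 114°, forward 1.0 m, then turn left 53°, forward 6.3 m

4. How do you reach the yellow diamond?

blocked — turn right 101°, forward 3.3 m, then turn right 22°, forward 5.4 m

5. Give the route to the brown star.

blocked — turn right 101°, forward 3.3 m, then turn right 37°, forward 11.0 m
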